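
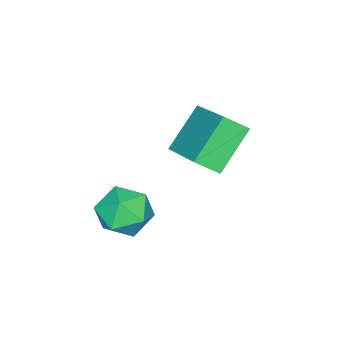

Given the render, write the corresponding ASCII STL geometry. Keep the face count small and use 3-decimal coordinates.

solid 
facet normal -0.453 0.675 -0.583
outer loop
vertex -0.719 0.394 0.57
vertex 0.481 0.188 -0.602
vertex -1.845 -1.128 -0.316
endloop
endfacet
facet normal -0.710 0.121 0.694
outer loop
vertex -1.441 -1.728 0.202
vertex -0.719 0.394 0.57
vertex -1.845 -1.128 -0.316
endloop
endfacet
facet normal -0.453 0.674 -0.583
outer loop
vertex -1.845 -1.128 -0.316
vertex 0.481 0.188 -0.602
vertex -0.644 -1.334 -1.488
endloop
endfacet
facet normal -0.538 -0.728 -0.424
outer loop
vertex -0.644 -1.334 -1.488
vertex -1.441 -1.728 0.202
vertex -1.845 -1.128 -0.316
endloop
endfacet
facet normal 0.539 0.728 0.424
outer loop
vertex -0.719 0.394 0.57
vertex 0.885 -0.412 -0.084
vertex 0.481 0.188 -0.602
endloop
endfacet
facet normal -0.710 0.121 0.693
outer loop
vertex -0.316 -0.206 1.088
vertex -0.719 0.394 0.57
vertex -1.441 -1.728 0.202
endloop
endfacet
facet normal 0.539 0.728 0.424
outer loop
vertex -0.316 -0.206 1.088
vertex 0.885 -0.412 -0.084
vertex -0.719 0.394 0.57
endloop
endfacet
facet normal 0.710 -0.121 -0.694
outer loop
vertex 0.481 0.188 -0.602
vertex 0.885 -0.412 -0.084
vertex -0.644 -1.334 -1.488
endloop
endfacet
facet normal -0.539 -0.728 -0.424
outer loop
vertex -0.241 -1.934 -0.97
vertex -1.441 -1.728 0.202
vertex -0.644 -1.334 -1.488
endloop
endfacet
facet normal 0.710 -0.122 -0.693
outer loop
vertex -0.644 -1.334 -1.488
vertex 0.885 -0.412 -0.084
vertex -0.241 -1.934 -0.97
endloop
endfacet
facet normal 0.453 -0.674 0.583
outer loop
vertex -0.241 -1.934 -0.97
vertex -0.316 -0.206 1.088
vertex -1.441 -1.728 0.202
endloop
endfacet
facet normal 0.453 -0.675 0.583
outer loop
vertex 0.885 -0.412 -0.084
vertex -0.316 -0.206 1.088
vertex -0.241 -1.934 -0.97
endloop
endfacet
facet normal -0.864 0.454 0.219
outer loop
vertex 0.782 -1.75 -3.079
vertex 0.445 -2.555 -2.741
vertex 0.899 -1.964 -2.175
endloop
endfacet
facet normal -0.319 0.912 0.257
outer loop
vertex 0.782 -1.75 -3.079
vertex 0.899 -1.964 -2.175
vertex 1.602 -1.581 -2.66
endloop
endfacet
facet normal 0.003 0.925 -0.379
outer loop
vertex 0.782 -1.75 -3.079
vertex 1.602 -1.581 -2.66
vertex 1.583 -1.936 -3.526
endloop
endfacet
facet normal -0.343 0.474 -0.811
outer loop
vertex 0.782 -1.75 -3.079
vertex 1.583 -1.936 -3.526
vertex 0.868 -2.538 -3.576
endloop
endfacet
facet normal -0.879 0.182 -0.441
outer loop
vertex 0.782 -1.75 -3.079
vertex 0.868 -2.538 -3.576
vertex 0.445 -2.555 -2.741
endloop
endfacet
facet normal 0.147 0.661 0.736
outer loop
vertex 1.602 -1.581 -2.66
vertex 0.899 -1.964 -2.175
vertex 1.772 -2.282 -2.064
endloop
endfacet
facet normal -0.734 -0.081 0.674
outer loop
vertex 0.899 -1.964 -2.175
vertex 0.445 -2.555 -2.741
vertex 1.057 -2.884 -2.114
endloop
endfacet
facet normal -0.758 -0.519 -0.395
outer loop
vertex 0.445 -2.555 -2.741
vertex 0.868 -2.538 -3.576
vertex 1.038 -3.239 -2.98
endloop
endfacet
facet normal 0.109 -0.047 -0.993
outer loop
vertex 0.868 -2.538 -3.576
vertex 1.583 -1.936 -3.526
vertex 1.741 -2.856 -3.465
endloop
endfacet
facet normal 0.669 0.683 -0.295
outer loop
vertex 1.583 -1.936 -3.526
vertex 1.602 -1.581 -2.66
vertex 2.195 -2.265 -2.899
endloop
endfacet
facet normal 0.343 -0.474 0.811
outer loop
vertex 1.858 -3.07 -2.561
vertex 1.772 -2.282 -2.064
vertex 1.057 -2.884 -2.114
endloop
endfacet
facet normal -0.003 -0.925 0.379
outer loop
vertex 1.858 -3.07 -2.561
vertex 1.057 -2.884 -2.114
vertex 1.038 -3.239 -2.98
endloop
endfacet
facet normal 0.319 -0.912 -0.257
outer loop
vertex 1.858 -3.07 -2.561
vertex 1.038 -3.239 -2.98
vertex 1.741 -2.856 -3.465
endloop
endfacet
facet normal 0.864 -0.454 -0.219
outer loop
vertex 1.858 -3.07 -2.561
vertex 1.741 -2.856 -3.465
vertex 2.195 -2.265 -2.899
endloop
endfacet
facet normal 0.879 -0.182 0.441
outer loop
vertex 1.858 -3.07 -2.561
vertex 2.195 -2.265 -2.899
vertex 1.772 -2.282 -2.064
endloop
endfacet
facet normal -0.109 0.047 0.993
outer loop
vertex 1.057 -2.884 -2.114
vertex 1.772 -2.282 -2.064
vertex 0.899 -1.964 -2.175
endloop
endfacet
facet normal -0.669 -0.683 0.295
outer loop
vertex 1.038 -3.239 -2.98
vertex 1.057 -2.884 -2.114
vertex 0.445 -2.555 -2.741
endloop
endfacet
facet normal -0.147 -0.661 -0.736
outer loop
vertex 1.741 -2.856 -3.465
vertex 1.038 -3.239 -2.98
vertex 0.868 -2.538 -3.576
endloop
endfacet
facet normal 0.734 0.081 -0.674
outer loop
vertex 2.195 -2.265 -2.899
vertex 1.741 -2.856 -3.465
vertex 1.583 -1.936 -3.526
endloop
endfacet
facet normal 0.758 0.519 0.395
outer loop
vertex 1.772 -2.282 -2.064
vertex 2.195 -2.265 -2.899
vertex 1.602 -1.581 -2.66
endloop
endfacet

endsolid


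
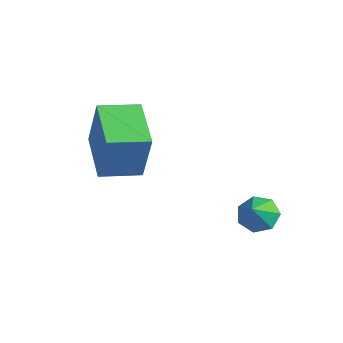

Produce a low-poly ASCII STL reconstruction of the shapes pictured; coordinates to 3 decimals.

solid 
facet normal -0.418 0.544 -0.727
outer loop
vertex 1.443 -0.479 0.117
vertex 1.161 -0.09 0.57
vertex 1.75 -0.024 0.281
endloop
endfacet
facet normal 0.844 -0.497 -0.202
outer loop
vertex 1.443 -0.479 0.117
vertex 1.75 -0.024 0.281
vertex 1.619 -0.69 1.37
endloop
endfacet
facet normal -0.418 0.546 -0.726
outer loop
vertex 1.75 -0.024 0.281
vertex 1.161 -0.09 0.57
vertex 1.614 0.38 0.663
endloop
endfacet
facet normal 0.970 0.137 0.200
outer loop
vertex 1.75 -0.024 0.281
vertex 1.614 0.38 0.663
vertex 1.619 -0.69 1.37
endloop
endfacet
facet normal -0.416 0.545 -0.728
outer loop
vertex 1.614 0.38 0.663
vertex 1.161 -0.09 0.57
vertex 1.136 0.431 0.974
endloop
endfacet
facet normal 0.515 0.474 0.714
outer loop
vertex 1.614 0.38 0.663
vertex 1.136 0.431 0.974
vertex 1.619 -0.69 1.37
endloop
endfacet
facet normal -0.417 0.544 -0.728
outer loop
vertex 1.136 0.431 0.974
vertex 1.161 -0.09 0.57
vertex 0.676 0.088 0.981
endloop
endfacet
facet normal -0.178 0.259 0.949
outer loop
vertex 1.136 0.431 0.974
vertex 0.676 0.088 0.981
vertex 1.619 -0.69 1.37
endloop
endfacet
facet normal -0.417 0.544 -0.728
outer loop
vertex 0.676 0.088 0.981
vertex 1.161 -0.09 0.57
vertex 0.582 -0.388 0.679
endloop
endfacet
facet normal -0.588 -0.347 0.731
outer loop
vertex 0.676 0.088 0.981
vertex 0.582 -0.388 0.679
vertex 1.619 -0.69 1.37
endloop
endfacet
facet normal -0.417 0.545 -0.727
outer loop
vertex 0.582 -0.388 0.679
vertex 1.161 -0.09 0.57
vertex 0.923 -0.641 0.294
endloop
endfacet
facet normal -0.406 -0.886 0.222
outer loop
vertex 0.582 -0.388 0.679
vertex 0.923 -0.641 0.294
vertex 1.619 -0.69 1.37
endloop
endfacet
facet normal -0.417 0.545 -0.727
outer loop
vertex 0.923 -0.641 0.294
vertex 1.161 -0.09 0.57
vertex 1.443 -0.479 0.117
endloop
endfacet
facet normal 0.231 -0.954 -0.193
outer loop
vertex 0.923 -0.641 0.294
vertex 1.443 -0.479 0.117
vertex 1.619 -0.69 1.37
endloop
endfacet
facet normal -0.889 0.391 0.238
outer loop
vertex -2.633 -3.14 4.359
vertex -2.139 -1.925 4.211
vertex -3.104 -3.16 2.632
endloop
endfacet
facet normal -0.374 -0.921 0.113
outer loop
vertex -1.521 -3.855 2.209
vertex -2.633 -3.14 4.359
vertex -3.104 -3.16 2.632
endloop
endfacet
facet normal -0.889 0.391 0.237
outer loop
vertex -3.104 -3.16 2.632
vertex -2.139 -1.925 4.211
vertex -2.609 -1.945 2.484
endloop
endfacet
facet normal -0.262 -0.011 -0.965
outer loop
vertex -2.609 -1.945 2.484
vertex -1.521 -3.855 2.209
vertex -3.104 -3.16 2.632
endloop
endfacet
facet normal 0.263 0.011 0.965
outer loop
vertex -2.633 -3.14 4.359
vertex -0.556 -2.62 3.788
vertex -2.139 -1.925 4.211
endloop
endfacet
facet normal -0.374 -0.920 0.113
outer loop
vertex -1.051 -3.835 3.936
vertex -2.633 -3.14 4.359
vertex -1.521 -3.855 2.209
endloop
endfacet
facet normal 0.263 0.011 0.965
outer loop
vertex -1.051 -3.835 3.936
vertex -0.556 -2.62 3.788
vertex -2.633 -3.14 4.359
endloop
endfacet
facet normal 0.374 0.921 -0.112
outer loop
vertex -2.139 -1.925 4.211
vertex -0.556 -2.62 3.788
vertex -2.609 -1.945 2.484
endloop
endfacet
facet normal -0.263 -0.011 -0.965
outer loop
vertex -1.027 -2.64 2.061
vertex -1.521 -3.855 2.209
vertex -2.609 -1.945 2.484
endloop
endfacet
facet normal 0.374 0.920 -0.113
outer loop
vertex -2.609 -1.945 2.484
vertex -0.556 -2.62 3.788
vertex -1.027 -2.64 2.061
endloop
endfacet
facet normal 0.889 -0.391 -0.238
outer loop
vertex -1.027 -2.64 2.061
vertex -1.051 -3.835 3.936
vertex -1.521 -3.855 2.209
endloop
endfacet
facet normal 0.889 -0.391 -0.238
outer loop
vertex -0.556 -2.62 3.788
vertex -1.051 -3.835 3.936
vertex -1.027 -2.64 2.061
endloop
endfacet

endsolid


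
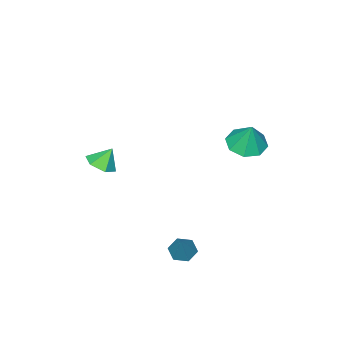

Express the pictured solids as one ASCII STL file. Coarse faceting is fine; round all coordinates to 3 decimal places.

solid 
facet normal -0.127 -0.314 -0.941
outer loop
vertex -2.534 2.394 -0.633
vertex -3.325 1.855 -0.346
vertex -3.188 2.788 -0.676
endloop
endfacet
facet normal 0.494 0.844 0.209
outer loop
vertex -2.534 2.394 -0.633
vertex -3.188 2.788 -0.676
vertex -3.135 2.325 1.066
endloop
endfacet
facet normal -0.127 -0.314 -0.941
outer loop
vertex -3.188 2.788 -0.676
vertex -3.325 1.855 -0.346
vertex -3.923 2.636 -0.526
endloop
endfacet
facet normal -0.145 0.955 0.258
outer loop
vertex -3.188 2.788 -0.676
vertex -3.923 2.636 -0.526
vertex -3.135 2.325 1.066
endloop
endfacet
facet normal -0.127 -0.314 -0.941
outer loop
vertex -3.923 2.636 -0.526
vertex -3.325 1.855 -0.346
vertex -4.308 2.026 -0.27
endloop
endfacet
facet normal -0.661 0.604 0.445
outer loop
vertex -3.923 2.636 -0.526
vertex -4.308 2.026 -0.27
vertex -3.135 2.325 1.066
endloop
endfacet
facet normal -0.127 -0.313 -0.941
outer loop
vertex -4.308 2.026 -0.27
vertex -3.325 1.855 -0.346
vertex -4.117 1.315 -0.059
endloop
endfacet
facet normal -0.751 -0.006 0.660
outer loop
vertex -4.308 2.026 -0.27
vertex -4.117 1.315 -0.059
vertex -3.135 2.325 1.066
endloop
endfacet
facet normal -0.127 -0.314 -0.941
outer loop
vertex -4.117 1.315 -0.059
vertex -3.325 1.855 -0.346
vertex -3.463 0.921 -0.016
endloop
endfacet
facet normal -0.361 -0.515 0.777
outer loop
vertex -4.117 1.315 -0.059
vertex -3.463 0.921 -0.016
vertex -3.135 2.325 1.066
endloop
endfacet
facet normal -0.127 -0.314 -0.941
outer loop
vertex -3.463 0.921 -0.016
vertex -3.325 1.855 -0.346
vertex -2.728 1.073 -0.166
endloop
endfacet
facet normal 0.278 -0.626 0.728
outer loop
vertex -3.463 0.921 -0.016
vertex -2.728 1.073 -0.166
vertex -3.135 2.325 1.066
endloop
endfacet
facet normal -0.127 -0.313 -0.941
outer loop
vertex -2.728 1.073 -0.166
vertex -3.325 1.855 -0.346
vertex -2.343 1.683 -0.421
endloop
endfacet
facet normal 0.794 -0.275 0.542
outer loop
vertex -2.728 1.073 -0.166
vertex -2.343 1.683 -0.421
vertex -3.135 2.325 1.066
endloop
endfacet
facet normal -0.127 -0.315 -0.941
outer loop
vertex -2.343 1.683 -0.421
vertex -3.325 1.855 -0.346
vertex -2.534 2.394 -0.633
endloop
endfacet
facet normal 0.884 0.335 0.326
outer loop
vertex -2.343 1.683 -0.421
vertex -2.534 2.394 -0.633
vertex -3.135 2.325 1.066
endloop
endfacet
facet normal 0.471 -0.235 -0.850
outer loop
vertex 1.849 -3.084 -1.658
vertex 1.127 -3.138 -2.043
vertex 1.526 -2.422 -2.02
endloop
endfacet
facet normal 0.404 0.583 0.705
outer loop
vertex 1.849 -3.084 -1.658
vertex 1.526 -2.422 -2.02
vertex 0.613 -2.882 -1.117
endloop
endfacet
facet normal 0.471 -0.235 -0.850
outer loop
vertex 1.526 -2.422 -2.02
vertex 1.127 -3.138 -2.043
vertex 0.804 -2.477 -2.405
endloop
endfacet
facet normal -0.213 0.941 0.264
outer loop
vertex 1.526 -2.422 -2.02
vertex 0.804 -2.477 -2.405
vertex 0.613 -2.882 -1.117
endloop
endfacet
facet normal 0.471 -0.235 -0.850
outer loop
vertex 0.804 -2.477 -2.405
vertex 1.127 -3.138 -2.043
vertex 0.405 -3.192 -2.428
endloop
endfacet
facet normal -0.873 0.487 0.023
outer loop
vertex 0.804 -2.477 -2.405
vertex 0.405 -3.192 -2.428
vertex 0.613 -2.882 -1.117
endloop
endfacet
facet normal 0.471 -0.235 -0.850
outer loop
vertex 0.405 -3.192 -2.428
vertex 1.127 -3.138 -2.043
vertex 0.727 -3.854 -2.067
endloop
endfacet
facet normal -0.919 -0.325 0.223
outer loop
vertex 0.405 -3.192 -2.428
vertex 0.727 -3.854 -2.067
vertex 0.613 -2.882 -1.117
endloop
endfacet
facet normal 0.471 -0.235 -0.850
outer loop
vertex 0.727 -3.854 -2.067
vertex 1.127 -3.138 -2.043
vertex 1.449 -3.8 -1.682
endloop
endfacet
facet normal -0.303 -0.684 0.664
outer loop
vertex 0.727 -3.854 -2.067
vertex 1.449 -3.8 -1.682
vertex 0.613 -2.882 -1.117
endloop
endfacet
facet normal 0.471 -0.235 -0.850
outer loop
vertex 1.449 -3.8 -1.682
vertex 1.127 -3.138 -2.043
vertex 1.849 -3.084 -1.658
endloop
endfacet
facet normal 0.358 -0.231 0.905
outer loop
vertex 1.449 -3.8 -1.682
vertex 1.849 -3.084 -1.658
vertex 0.613 -2.882 -1.117
endloop
endfacet
facet normal -0.435 -0.354 -0.828
outer loop
vertex 2.594 2.593 -3.885
vertex 2.204 3.138 -3.913
vertex 2.798 3.135 -4.224
endloop
endfacet
facet normal 0.940 -0.342 0.019
outer loop
vertex 2.594 2.593 -3.885
vertex 2.798 3.135 -4.224
vertex 2.996 3.782 -2.407
endloop
endfacet
facet normal -0.435 -0.355 -0.828
outer loop
vertex 2.798 3.135 -4.224
vertex 2.204 3.138 -3.913
vertex 2.408 3.679 -4.252
endloop
endfacet
facet normal 0.787 0.549 -0.281
outer loop
vertex 2.798 3.135 -4.224
vertex 2.408 3.679 -4.252
vertex 2.996 3.782 -2.407
endloop
endfacet
facet normal -0.435 -0.355 -0.828
outer loop
vertex 2.408 3.679 -4.252
vertex 2.204 3.138 -3.913
vertex 1.815 3.682 -3.942
endloop
endfacet
facet normal -0.021 0.999 -0.049
outer loop
vertex 2.408 3.679 -4.252
vertex 1.815 3.682 -3.942
vertex 2.996 3.782 -2.407
endloop
endfacet
facet normal -0.435 -0.355 -0.828
outer loop
vertex 1.815 3.682 -3.942
vertex 2.204 3.138 -3.913
vertex 1.611 3.141 -3.603
endloop
endfacet
facet normal -0.675 0.557 0.483
outer loop
vertex 1.815 3.682 -3.942
vertex 1.611 3.141 -3.603
vertex 2.996 3.782 -2.407
endloop
endfacet
facet normal -0.435 -0.354 -0.828
outer loop
vertex 1.611 3.141 -3.603
vertex 2.204 3.138 -3.913
vertex 2.001 2.597 -3.575
endloop
endfacet
facet normal -0.523 -0.334 0.784
outer loop
vertex 1.611 3.141 -3.603
vertex 2.001 2.597 -3.575
vertex 2.996 3.782 -2.407
endloop
endfacet
facet normal -0.435 -0.354 -0.828
outer loop
vertex 2.001 2.597 -3.575
vertex 2.204 3.138 -3.913
vertex 2.594 2.593 -3.885
endloop
endfacet
facet normal 0.284 -0.783 0.553
outer loop
vertex 2.001 2.597 -3.575
vertex 2.594 2.593 -3.885
vertex 2.996 3.782 -2.407
endloop
endfacet

endsolid


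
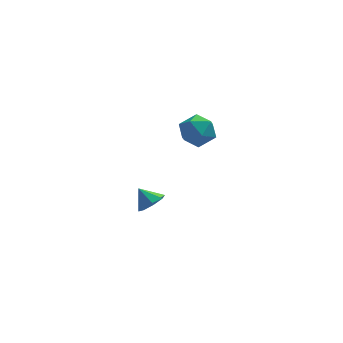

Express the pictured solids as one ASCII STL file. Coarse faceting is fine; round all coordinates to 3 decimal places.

solid 
facet normal -0.973 -0.028 -0.227
outer loop
vertex 2.417 -1.375 1.938
vertex 2.283 -2.03 2.593
vertex 2.205 -1.124 2.815
endloop
endfacet
facet normal -0.702 0.622 -0.348
outer loop
vertex 2.417 -1.375 1.938
vertex 2.205 -1.124 2.815
vertex 2.858 -0.653 2.339
endloop
endfacet
facet normal -0.166 0.555 -0.815
outer loop
vertex 2.417 -1.375 1.938
vertex 2.858 -0.653 2.339
vertex 3.34 -1.267 1.823
endloop
endfacet
facet normal -0.107 -0.137 -0.985
outer loop
vertex 2.417 -1.375 1.938
vertex 3.34 -1.267 1.823
vertex 2.984 -2.118 1.98
endloop
endfacet
facet normal -0.606 -0.497 -0.621
outer loop
vertex 2.417 -1.375 1.938
vertex 2.984 -2.118 1.98
vertex 2.283 -2.03 2.593
endloop
endfacet
facet normal -0.429 0.863 0.266
outer loop
vertex 2.858 -0.653 2.339
vertex 2.205 -1.124 2.815
vertex 2.996 -0.862 3.24
endloop
endfacet
facet normal -0.868 -0.187 0.459
outer loop
vertex 2.205 -1.124 2.815
vertex 2.283 -2.03 2.593
vertex 2.64 -1.713 3.397
endloop
endfacet
facet normal -0.274 -0.945 -0.177
outer loop
vertex 2.283 -2.03 2.593
vertex 2.984 -2.118 1.98
vertex 3.122 -2.327 2.881
endloop
endfacet
facet normal 0.531 -0.363 -0.765
outer loop
vertex 2.984 -2.118 1.98
vertex 3.34 -1.267 1.823
vertex 3.775 -1.856 2.405
endloop
endfacet
facet normal 0.436 0.755 -0.491
outer loop
vertex 3.34 -1.267 1.823
vertex 2.858 -0.653 2.339
vertex 3.697 -0.95 2.627
endloop
endfacet
facet normal 0.107 0.137 0.985
outer loop
vertex 3.563 -1.605 3.282
vertex 2.996 -0.862 3.24
vertex 2.64 -1.713 3.397
endloop
endfacet
facet normal 0.166 -0.555 0.815
outer loop
vertex 3.563 -1.605 3.282
vertex 2.64 -1.713 3.397
vertex 3.122 -2.327 2.881
endloop
endfacet
facet normal 0.702 -0.622 0.348
outer loop
vertex 3.563 -1.605 3.282
vertex 3.122 -2.327 2.881
vertex 3.775 -1.856 2.405
endloop
endfacet
facet normal 0.973 0.028 0.227
outer loop
vertex 3.563 -1.605 3.282
vertex 3.775 -1.856 2.405
vertex 3.697 -0.95 2.627
endloop
endfacet
facet normal 0.606 0.497 0.621
outer loop
vertex 3.563 -1.605 3.282
vertex 3.697 -0.95 2.627
vertex 2.996 -0.862 3.24
endloop
endfacet
facet normal -0.531 0.363 0.765
outer loop
vertex 2.64 -1.713 3.397
vertex 2.996 -0.862 3.24
vertex 2.205 -1.124 2.815
endloop
endfacet
facet normal -0.436 -0.755 0.491
outer loop
vertex 3.122 -2.327 2.881
vertex 2.64 -1.713 3.397
vertex 2.283 -2.03 2.593
endloop
endfacet
facet normal 0.429 -0.863 -0.266
outer loop
vertex 3.775 -1.856 2.405
vertex 3.122 -2.327 2.881
vertex 2.984 -2.118 1.98
endloop
endfacet
facet normal 0.868 0.187 -0.459
outer loop
vertex 3.697 -0.95 2.627
vertex 3.775 -1.856 2.405
vertex 3.34 -1.267 1.823
endloop
endfacet
facet normal 0.274 0.945 0.177
outer loop
vertex 2.996 -0.862 3.24
vertex 3.697 -0.95 2.627
vertex 2.858 -0.653 2.339
endloop
endfacet
facet normal 0.559 -0.411 -0.720
outer loop
vertex 1.456 0.822 -3.603
vertex 1.058 0.189 -3.551
vertex 1.002 0.819 -3.954
endloop
endfacet
facet normal -0.107 0.986 0.130
outer loop
vertex 1.456 0.822 -3.603
vertex 1.002 0.819 -3.954
vertex 0.482 0.611 -2.809
endloop
endfacet
facet normal 0.558 -0.412 -0.721
outer loop
vertex 1.002 0.819 -3.954
vertex 1.058 0.189 -3.551
vertex 0.58 0.447 -4.068
endloop
endfacet
facet normal -0.631 0.761 -0.148
outer loop
vertex 1.002 0.819 -3.954
vertex 0.58 0.447 -4.068
vertex 0.482 0.611 -2.809
endloop
endfacet
facet normal 0.558 -0.411 -0.721
outer loop
vertex 0.58 0.447 -4.068
vertex 1.058 0.189 -3.551
vertex 0.438 -0.076 -3.88
endloop
endfacet
facet normal -0.969 0.225 -0.105
outer loop
vertex 0.58 0.447 -4.068
vertex 0.438 -0.076 -3.88
vertex 0.482 0.611 -2.809
endloop
endfacet
facet normal 0.558 -0.409 -0.722
outer loop
vertex 0.438 -0.076 -3.88
vertex 1.058 0.189 -3.551
vertex 0.659 -0.445 -3.5
endloop
endfacet
facet normal -0.921 -0.309 0.236
outer loop
vertex 0.438 -0.076 -3.88
vertex 0.659 -0.445 -3.5
vertex 0.482 0.611 -2.809
endloop
endfacet
facet normal 0.559 -0.410 -0.721
outer loop
vertex 0.659 -0.445 -3.5
vertex 1.058 0.189 -3.551
vertex 1.114 -0.442 -3.149
endloop
endfacet
facet normal -0.517 -0.528 0.674
outer loop
vertex 0.659 -0.445 -3.5
vertex 1.114 -0.442 -3.149
vertex 0.482 0.611 -2.809
endloop
endfacet
facet normal 0.559 -0.410 -0.721
outer loop
vertex 1.114 -0.442 -3.149
vertex 1.058 0.189 -3.551
vertex 1.535 -0.07 -3.034
endloop
endfacet
facet normal 0.008 -0.303 0.953
outer loop
vertex 1.114 -0.442 -3.149
vertex 1.535 -0.07 -3.034
vertex 0.482 0.611 -2.809
endloop
endfacet
facet normal 0.559 -0.410 -0.721
outer loop
vertex 1.535 -0.07 -3.034
vertex 1.058 0.189 -3.551
vertex 1.677 0.454 -3.222
endloop
endfacet
facet normal 0.345 0.233 0.909
outer loop
vertex 1.535 -0.07 -3.034
vertex 1.677 0.454 -3.222
vertex 0.482 0.611 -2.809
endloop
endfacet
facet normal 0.559 -0.411 -0.721
outer loop
vertex 1.677 0.454 -3.222
vertex 1.058 0.189 -3.551
vertex 1.456 0.822 -3.603
endloop
endfacet
facet normal 0.297 0.767 0.569
outer loop
vertex 1.677 0.454 -3.222
vertex 1.456 0.822 -3.603
vertex 0.482 0.611 -2.809
endloop
endfacet

endsolid


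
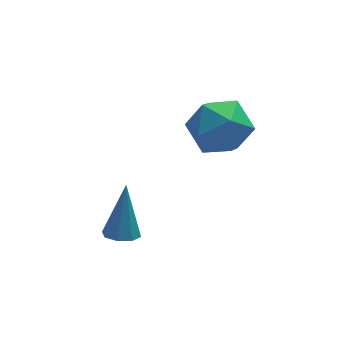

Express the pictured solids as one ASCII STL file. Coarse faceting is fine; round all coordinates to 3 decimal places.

solid 
facet normal -0.592 0.700 0.400
outer loop
vertex 1.312 0.139 4.035
vertex 0.356 -0.5 3.738
vertex 0.876 -0.664 4.794
endloop
endfacet
facet normal 0.036 0.676 0.736
outer loop
vertex 1.312 0.139 4.035
vertex 0.876 -0.664 4.794
vertex 2.05 -0.565 4.645
endloop
endfacet
facet normal 0.549 0.796 0.255
outer loop
vertex 1.312 0.139 4.035
vertex 2.05 -0.565 4.645
vertex 2.257 -0.34 3.496
endloop
endfacet
facet normal 0.237 0.894 -0.379
outer loop
vertex 1.312 0.139 4.035
vertex 2.257 -0.34 3.496
vertex 1.21 -0.3 2.936
endloop
endfacet
facet normal -0.468 0.835 -0.290
outer loop
vertex 1.312 0.139 4.035
vertex 1.21 -0.3 2.936
vertex 0.356 -0.5 3.738
endloop
endfacet
facet normal 0.125 0.015 0.992
outer loop
vertex 2.05 -0.565 4.645
vertex 0.876 -0.664 4.794
vertex 1.55 -1.64 4.724
endloop
endfacet
facet normal -0.892 0.054 0.448
outer loop
vertex 0.876 -0.664 4.794
vertex 0.356 -0.5 3.738
vertex 0.503 -1.6 4.164
endloop
endfacet
facet normal -0.692 0.273 -0.669
outer loop
vertex 0.356 -0.5 3.738
vertex 1.21 -0.3 2.936
vertex 0.71 -1.375 3.015
endloop
endfacet
facet normal 0.449 0.369 -0.814
outer loop
vertex 1.21 -0.3 2.936
vertex 2.257 -0.34 3.496
vertex 1.884 -1.276 2.866
endloop
endfacet
facet normal 0.954 0.210 0.213
outer loop
vertex 2.257 -0.34 3.496
vertex 2.05 -0.565 4.645
vertex 2.404 -1.44 3.922
endloop
endfacet
facet normal -0.237 -0.894 0.379
outer loop
vertex 1.448 -2.079 3.625
vertex 1.55 -1.64 4.724
vertex 0.503 -1.6 4.164
endloop
endfacet
facet normal -0.549 -0.796 -0.255
outer loop
vertex 1.448 -2.079 3.625
vertex 0.503 -1.6 4.164
vertex 0.71 -1.375 3.015
endloop
endfacet
facet normal -0.036 -0.676 -0.736
outer loop
vertex 1.448 -2.079 3.625
vertex 0.71 -1.375 3.015
vertex 1.884 -1.276 2.866
endloop
endfacet
facet normal 0.592 -0.700 -0.400
outer loop
vertex 1.448 -2.079 3.625
vertex 1.884 -1.276 2.866
vertex 2.404 -1.44 3.922
endloop
endfacet
facet normal 0.468 -0.835 0.290
outer loop
vertex 1.448 -2.079 3.625
vertex 2.404 -1.44 3.922
vertex 1.55 -1.64 4.724
endloop
endfacet
facet normal -0.449 -0.369 0.814
outer loop
vertex 0.503 -1.6 4.164
vertex 1.55 -1.64 4.724
vertex 0.876 -0.664 4.794
endloop
endfacet
facet normal -0.954 -0.210 -0.213
outer loop
vertex 0.71 -1.375 3.015
vertex 0.503 -1.6 4.164
vertex 0.356 -0.5 3.738
endloop
endfacet
facet normal -0.125 -0.015 -0.992
outer loop
vertex 1.884 -1.276 2.866
vertex 0.71 -1.375 3.015
vertex 1.21 -0.3 2.936
endloop
endfacet
facet normal 0.892 -0.054 -0.448
outer loop
vertex 2.404 -1.44 3.922
vertex 1.884 -1.276 2.866
vertex 2.257 -0.34 3.496
endloop
endfacet
facet normal 0.692 -0.273 0.669
outer loop
vertex 1.55 -1.64 4.724
vertex 2.404 -1.44 3.922
vertex 2.05 -0.565 4.645
endloop
endfacet
facet normal -0.176 -0.386 -0.906
outer loop
vertex -1.734 -2.814 0.909
vertex -2.301 -2.985 1.092
vertex -2.059 -2.478 0.829
endloop
endfacet
facet normal 0.728 0.676 -0.117
outer loop
vertex -1.734 -2.814 0.909
vertex -2.059 -2.478 0.829
vertex -1.959 -2.235 2.848
endloop
endfacet
facet normal -0.176 -0.386 -0.906
outer loop
vertex -2.059 -2.478 0.829
vertex -2.301 -2.985 1.092
vertex -2.526 -2.439 0.903
endloop
endfacet
facet normal 0.063 0.990 -0.122
outer loop
vertex -2.059 -2.478 0.829
vertex -2.526 -2.439 0.903
vertex -1.959 -2.235 2.848
endloop
endfacet
facet normal -0.177 -0.386 -0.905
outer loop
vertex -2.526 -2.439 0.903
vertex -2.301 -2.985 1.092
vertex -2.861 -2.719 1.088
endloop
endfacet
facet normal -0.607 0.789 0.094
outer loop
vertex -2.526 -2.439 0.903
vertex -2.861 -2.719 1.088
vertex -1.959 -2.235 2.848
endloop
endfacet
facet normal -0.177 -0.386 -0.906
outer loop
vertex -2.861 -2.719 1.088
vertex -2.301 -2.985 1.092
vertex -2.868 -3.155 1.275
endloop
endfacet
facet normal -0.894 0.189 0.406
outer loop
vertex -2.861 -2.719 1.088
vertex -2.868 -3.155 1.275
vertex -1.959 -2.235 2.848
endloop
endfacet
facet normal -0.176 -0.386 -0.905
outer loop
vertex -2.868 -3.155 1.275
vertex -2.301 -2.985 1.092
vertex -2.543 -3.491 1.355
endloop
endfacet
facet normal -0.628 -0.457 0.630
outer loop
vertex -2.868 -3.155 1.275
vertex -2.543 -3.491 1.355
vertex -1.959 -2.235 2.848
endloop
endfacet
facet normal -0.177 -0.386 -0.905
outer loop
vertex -2.543 -3.491 1.355
vertex -2.301 -2.985 1.092
vertex -2.076 -3.531 1.281
endloop
endfacet
facet normal 0.035 -0.771 0.635
outer loop
vertex -2.543 -3.491 1.355
vertex -2.076 -3.531 1.281
vertex -1.959 -2.235 2.848
endloop
endfacet
facet normal -0.176 -0.386 -0.905
outer loop
vertex -2.076 -3.531 1.281
vertex -2.301 -2.985 1.092
vertex -1.741 -3.25 1.096
endloop
endfacet
facet normal 0.708 -0.569 0.418
outer loop
vertex -2.076 -3.531 1.281
vertex -1.741 -3.25 1.096
vertex -1.959 -2.235 2.848
endloop
endfacet
facet normal -0.176 -0.386 -0.906
outer loop
vertex -1.741 -3.25 1.096
vertex -2.301 -2.985 1.092
vertex -1.734 -2.814 0.909
endloop
endfacet
facet normal 0.994 0.030 0.106
outer loop
vertex -1.741 -3.25 1.096
vertex -1.734 -2.814 0.909
vertex -1.959 -2.235 2.848
endloop
endfacet

endsolid


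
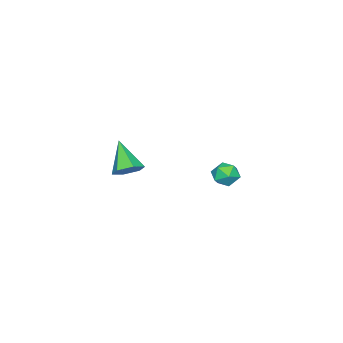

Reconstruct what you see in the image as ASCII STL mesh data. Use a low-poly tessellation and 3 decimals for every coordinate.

solid 
facet normal 0.415 0.554 -0.722
outer loop
vertex 4.919 -2.97 1.761
vertex 4.221 -2.833 1.465
vertex 4.513 -2.359 1.997
endloop
endfacet
facet normal 0.550 0.043 0.834
outer loop
vertex 4.919 -2.97 1.761
vertex 4.513 -2.359 1.997
vertex 3.479 -3.827 2.755
endloop
endfacet
facet normal 0.414 0.555 -0.722
outer loop
vertex 4.513 -2.359 1.997
vertex 4.221 -2.833 1.465
vertex 3.815 -2.223 1.701
endloop
endfacet
facet normal -0.225 0.568 0.792
outer loop
vertex 4.513 -2.359 1.997
vertex 3.815 -2.223 1.701
vertex 3.479 -3.827 2.755
endloop
endfacet
facet normal 0.415 0.555 -0.721
outer loop
vertex 3.815 -2.223 1.701
vertex 4.221 -2.833 1.465
vertex 3.524 -2.697 1.168
endloop
endfacet
facet normal -0.921 0.330 0.209
outer loop
vertex 3.815 -2.223 1.701
vertex 3.524 -2.697 1.168
vertex 3.479 -3.827 2.755
endloop
endfacet
facet normal 0.415 0.555 -0.721
outer loop
vertex 3.524 -2.697 1.168
vertex 4.221 -2.833 1.465
vertex 3.93 -3.307 0.932
endloop
endfacet
facet normal -0.840 -0.431 -0.331
outer loop
vertex 3.524 -2.697 1.168
vertex 3.93 -3.307 0.932
vertex 3.479 -3.827 2.755
endloop
endfacet
facet normal 0.416 0.555 -0.721
outer loop
vertex 3.93 -3.307 0.932
vertex 4.221 -2.833 1.465
vertex 4.627 -3.444 1.229
endloop
endfacet
facet normal -0.065 -0.955 -0.289
outer loop
vertex 3.93 -3.307 0.932
vertex 4.627 -3.444 1.229
vertex 3.479 -3.827 2.755
endloop
endfacet
facet normal 0.415 0.554 -0.722
outer loop
vertex 4.627 -3.444 1.229
vertex 4.221 -2.833 1.465
vertex 4.919 -2.97 1.761
endloop
endfacet
facet normal 0.630 -0.718 0.294
outer loop
vertex 4.627 -3.444 1.229
vertex 4.919 -2.97 1.761
vertex 3.479 -3.827 2.755
endloop
endfacet
facet normal -0.045 -0.132 0.990
outer loop
vertex -2.194 -1.145 -0.785
vertex -2.409 -1.885 -0.893
vertex -1.655 -1.704 -0.835
endloop
endfacet
facet normal 0.447 0.357 0.820
outer loop
vertex -2.194 -1.145 -0.785
vertex -1.655 -1.704 -0.835
vertex -1.543 -1.022 -1.193
endloop
endfacet
facet normal 0.122 0.880 0.460
outer loop
vertex -2.194 -1.145 -0.785
vertex -1.543 -1.022 -1.193
vertex -2.228 -0.781 -1.472
endloop
endfacet
facet normal -0.571 0.714 0.406
outer loop
vertex -2.194 -1.145 -0.785
vertex -2.228 -0.781 -1.472
vertex -2.764 -1.315 -1.287
endloop
endfacet
facet normal -0.673 0.088 0.734
outer loop
vertex -2.194 -1.145 -0.785
vertex -2.764 -1.315 -1.287
vertex -2.409 -1.885 -0.893
endloop
endfacet
facet normal 0.921 0.051 0.385
outer loop
vertex -1.543 -1.022 -1.193
vertex -1.655 -1.704 -0.835
vertex -1.356 -1.685 -1.553
endloop
endfacet
facet normal 0.127 -0.741 0.659
outer loop
vertex -1.655 -1.704 -0.835
vertex -2.409 -1.885 -0.893
vertex -1.892 -2.219 -1.368
endloop
endfacet
facet normal -0.890 -0.384 0.246
outer loop
vertex -2.409 -1.885 -0.893
vertex -2.764 -1.315 -1.287
vertex -2.577 -1.978 -1.647
endloop
endfacet
facet normal -0.724 0.628 -0.285
outer loop
vertex -2.764 -1.315 -1.287
vertex -2.228 -0.781 -1.472
vertex -2.465 -1.296 -2.005
endloop
endfacet
facet normal 0.396 0.896 -0.199
outer loop
vertex -2.228 -0.781 -1.472
vertex -1.543 -1.022 -1.193
vertex -1.711 -1.115 -1.947
endloop
endfacet
facet normal 0.571 -0.714 -0.406
outer loop
vertex -1.926 -1.855 -2.055
vertex -1.356 -1.685 -1.553
vertex -1.892 -2.219 -1.368
endloop
endfacet
facet normal -0.122 -0.880 -0.460
outer loop
vertex -1.926 -1.855 -2.055
vertex -1.892 -2.219 -1.368
vertex -2.577 -1.978 -1.647
endloop
endfacet
facet normal -0.447 -0.357 -0.820
outer loop
vertex -1.926 -1.855 -2.055
vertex -2.577 -1.978 -1.647
vertex -2.465 -1.296 -2.005
endloop
endfacet
facet normal 0.045 0.132 -0.990
outer loop
vertex -1.926 -1.855 -2.055
vertex -2.465 -1.296 -2.005
vertex -1.711 -1.115 -1.947
endloop
endfacet
facet normal 0.673 -0.088 -0.734
outer loop
vertex -1.926 -1.855 -2.055
vertex -1.711 -1.115 -1.947
vertex -1.356 -1.685 -1.553
endloop
endfacet
facet normal 0.724 -0.628 0.285
outer loop
vertex -1.892 -2.219 -1.368
vertex -1.356 -1.685 -1.553
vertex -1.655 -1.704 -0.835
endloop
endfacet
facet normal -0.396 -0.896 0.199
outer loop
vertex -2.577 -1.978 -1.647
vertex -1.892 -2.219 -1.368
vertex -2.409 -1.885 -0.893
endloop
endfacet
facet normal -0.921 -0.051 -0.385
outer loop
vertex -2.465 -1.296 -2.005
vertex -2.577 -1.978 -1.647
vertex -2.764 -1.315 -1.287
endloop
endfacet
facet normal -0.127 0.741 -0.659
outer loop
vertex -1.711 -1.115 -1.947
vertex -2.465 -1.296 -2.005
vertex -2.228 -0.781 -1.472
endloop
endfacet
facet normal 0.890 0.384 -0.246
outer loop
vertex -1.356 -1.685 -1.553
vertex -1.711 -1.115 -1.947
vertex -1.543 -1.022 -1.193
endloop
endfacet

endsolid


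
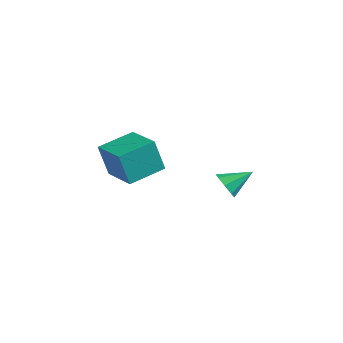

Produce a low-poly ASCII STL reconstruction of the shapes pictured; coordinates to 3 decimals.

solid 
facet normal -0.983 0.146 -0.115
outer loop
vertex -0.342 -4.075 3.842
vertex -0.143 -2.425 4.244
vertex -0.107 -3.723 2.278
endloop
endfacet
facet normal -0.116 -0.965 -0.235
outer loop
vertex 1.583 -3.975 2.476
vertex -0.342 -4.075 3.842
vertex -0.107 -3.723 2.278
endloop
endfacet
facet normal -0.983 0.147 -0.115
outer loop
vertex -0.107 -3.723 2.278
vertex -0.143 -2.425 4.244
vertex 0.092 -2.073 2.681
endloop
endfacet
facet normal 0.146 0.218 -0.965
outer loop
vertex 0.092 -2.073 2.681
vertex 1.583 -3.975 2.476
vertex -0.107 -3.723 2.278
endloop
endfacet
facet normal -0.146 -0.218 0.965
outer loop
vertex -0.342 -4.075 3.842
vertex 1.547 -2.677 4.442
vertex -0.143 -2.425 4.244
endloop
endfacet
facet normal -0.117 -0.965 -0.235
outer loop
vertex 1.348 -4.327 4.039
vertex -0.342 -4.075 3.842
vertex 1.583 -3.975 2.476
endloop
endfacet
facet normal -0.145 -0.218 0.965
outer loop
vertex 1.348 -4.327 4.039
vertex 1.547 -2.677 4.442
vertex -0.342 -4.075 3.842
endloop
endfacet
facet normal 0.116 0.965 0.235
outer loop
vertex -0.143 -2.425 4.244
vertex 1.547 -2.677 4.442
vertex 0.092 -2.073 2.681
endloop
endfacet
facet normal 0.145 0.218 -0.965
outer loop
vertex 1.782 -2.325 2.878
vertex 1.583 -3.975 2.476
vertex 0.092 -2.073 2.681
endloop
endfacet
facet normal 0.117 0.965 0.235
outer loop
vertex 0.092 -2.073 2.681
vertex 1.547 -2.677 4.442
vertex 1.782 -2.325 2.878
endloop
endfacet
facet normal 0.983 -0.146 0.115
outer loop
vertex 1.782 -2.325 2.878
vertex 1.348 -4.327 4.039
vertex 1.583 -3.975 2.476
endloop
endfacet
facet normal 0.983 -0.147 0.115
outer loop
vertex 1.547 -2.677 4.442
vertex 1.348 -4.327 4.039
vertex 1.782 -2.325 2.878
endloop
endfacet
facet normal -0.362 -0.798 -0.483
outer loop
vertex 1.642 1.554 -0.272
vertex 1.148 1.466 0.244
vertex 1.176 1.829 -0.377
endloop
endfacet
facet normal 0.511 0.650 -0.563
outer loop
vertex 1.642 1.554 -0.272
vertex 1.176 1.829 -0.377
vertex 1.652 2.574 0.916
endloop
endfacet
facet normal -0.364 -0.797 -0.482
outer loop
vertex 1.176 1.829 -0.377
vertex 1.148 1.466 0.244
vertex 0.694 1.892 -0.117
endloop
endfacet
facet normal -0.132 0.879 -0.458
outer loop
vertex 1.176 1.829 -0.377
vertex 0.694 1.892 -0.117
vertex 1.652 2.574 0.916
endloop
endfacet
facet normal -0.363 -0.797 -0.483
outer loop
vertex 0.694 1.892 -0.117
vertex 1.148 1.466 0.244
vertex 0.478 1.705 0.354
endloop
endfacet
facet normal -0.606 0.795 0.038
outer loop
vertex 0.694 1.892 -0.117
vertex 0.478 1.705 0.354
vertex 1.652 2.574 0.916
endloop
endfacet
facet normal -0.363 -0.797 -0.483
outer loop
vertex 0.478 1.705 0.354
vertex 1.148 1.466 0.244
vertex 0.654 1.378 0.761
endloop
endfacet
facet normal -0.633 0.446 0.632
outer loop
vertex 0.478 1.705 0.354
vertex 0.654 1.378 0.761
vertex 1.652 2.574 0.916
endloop
endfacet
facet normal -0.363 -0.797 -0.482
outer loop
vertex 0.654 1.378 0.761
vertex 1.148 1.466 0.244
vertex 1.12 1.103 0.865
endloop
endfacet
facet normal -0.197 0.037 0.980
outer loop
vertex 0.654 1.378 0.761
vertex 1.12 1.103 0.865
vertex 1.652 2.574 0.916
endloop
endfacet
facet normal -0.363 -0.797 -0.482
outer loop
vertex 1.12 1.103 0.865
vertex 1.148 1.466 0.244
vertex 1.602 1.04 0.606
endloop
endfacet
facet normal 0.445 -0.191 0.875
outer loop
vertex 1.12 1.103 0.865
vertex 1.602 1.04 0.606
vertex 1.652 2.574 0.916
endloop
endfacet
facet normal -0.363 -0.797 -0.483
outer loop
vertex 1.602 1.04 0.606
vertex 1.148 1.466 0.244
vertex 1.818 1.227 0.135
endloop
endfacet
facet normal 0.919 -0.107 0.379
outer loop
vertex 1.602 1.04 0.606
vertex 1.818 1.227 0.135
vertex 1.652 2.574 0.916
endloop
endfacet
facet normal -0.363 -0.797 -0.483
outer loop
vertex 1.818 1.227 0.135
vertex 1.148 1.466 0.244
vertex 1.642 1.554 -0.272
endloop
endfacet
facet normal 0.946 0.241 -0.215
outer loop
vertex 1.818 1.227 0.135
vertex 1.642 1.554 -0.272
vertex 1.652 2.574 0.916
endloop
endfacet

endsolid


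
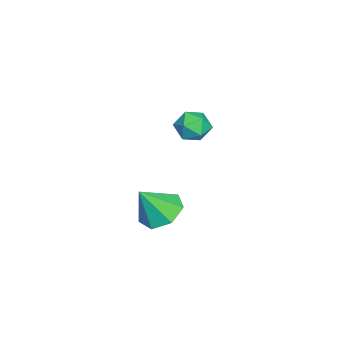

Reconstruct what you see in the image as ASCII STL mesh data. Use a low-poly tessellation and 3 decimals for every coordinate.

solid 
facet normal -0.710 -0.266 0.652
outer loop
vertex -1.852 2.59 -0.553
vertex -1.887 1.992 -0.835
vertex -1.467 2.098 -0.334
endloop
endfacet
facet normal -0.265 0.211 0.941
outer loop
vertex -1.852 2.59 -0.553
vertex -1.467 2.098 -0.334
vertex -1.219 2.708 -0.401
endloop
endfacet
facet normal -0.277 0.797 0.536
outer loop
vertex -1.852 2.59 -0.553
vertex -1.219 2.708 -0.401
vertex -1.485 2.98 -0.943
endloop
endfacet
facet normal -0.730 0.683 -0.004
outer loop
vertex -1.852 2.59 -0.553
vertex -1.485 2.98 -0.943
vertex -1.898 2.537 -1.212
endloop
endfacet
facet normal -0.997 0.027 0.067
outer loop
vertex -1.852 2.59 -0.553
vertex -1.898 2.537 -1.212
vertex -1.887 1.992 -0.835
endloop
endfacet
facet normal 0.393 -0.059 0.917
outer loop
vertex -1.219 2.708 -0.401
vertex -1.467 2.098 -0.334
vertex -0.862 2.183 -0.588
endloop
endfacet
facet normal -0.326 -0.832 0.449
outer loop
vertex -1.467 2.098 -0.334
vertex -1.887 1.992 -0.835
vertex -1.275 1.74 -0.857
endloop
endfacet
facet normal -0.790 -0.360 -0.497
outer loop
vertex -1.887 1.992 -0.835
vertex -1.898 2.537 -1.212
vertex -1.541 2.012 -1.399
endloop
endfacet
facet normal -0.357 0.705 -0.613
outer loop
vertex -1.898 2.537 -1.212
vertex -1.485 2.98 -0.943
vertex -1.293 2.622 -1.466
endloop
endfacet
facet normal 0.375 0.889 0.262
outer loop
vertex -1.485 2.98 -0.943
vertex -1.219 2.708 -0.401
vertex -0.873 2.728 -0.965
endloop
endfacet
facet normal 0.730 -0.683 0.004
outer loop
vertex -0.908 2.13 -1.247
vertex -0.862 2.183 -0.588
vertex -1.275 1.74 -0.857
endloop
endfacet
facet normal 0.277 -0.797 -0.536
outer loop
vertex -0.908 2.13 -1.247
vertex -1.275 1.74 -0.857
vertex -1.541 2.012 -1.399
endloop
endfacet
facet normal 0.265 -0.211 -0.941
outer loop
vertex -0.908 2.13 -1.247
vertex -1.541 2.012 -1.399
vertex -1.293 2.622 -1.466
endloop
endfacet
facet normal 0.710 0.266 -0.652
outer loop
vertex -0.908 2.13 -1.247
vertex -1.293 2.622 -1.466
vertex -0.873 2.728 -0.965
endloop
endfacet
facet normal 0.997 -0.027 -0.067
outer loop
vertex -0.908 2.13 -1.247
vertex -0.873 2.728 -0.965
vertex -0.862 2.183 -0.588
endloop
endfacet
facet normal 0.357 -0.705 0.613
outer loop
vertex -1.275 1.74 -0.857
vertex -0.862 2.183 -0.588
vertex -1.467 2.098 -0.334
endloop
endfacet
facet normal -0.375 -0.889 -0.262
outer loop
vertex -1.541 2.012 -1.399
vertex -1.275 1.74 -0.857
vertex -1.887 1.992 -0.835
endloop
endfacet
facet normal -0.393 0.059 -0.917
outer loop
vertex -1.293 2.622 -1.466
vertex -1.541 2.012 -1.399
vertex -1.898 2.537 -1.212
endloop
endfacet
facet normal 0.326 0.832 -0.449
outer loop
vertex -0.873 2.728 -0.965
vertex -1.293 2.622 -1.466
vertex -1.485 2.98 -0.943
endloop
endfacet
facet normal 0.790 0.360 0.497
outer loop
vertex -0.862 2.183 -0.588
vertex -0.873 2.728 -0.965
vertex -1.219 2.708 -0.401
endloop
endfacet
facet normal -0.347 0.433 -0.832
outer loop
vertex 3.157 2.735 -2.222
vertex 2.527 2.259 -2.207
vertex 2.616 2.97 -1.874
endloop
endfacet
facet normal 0.610 0.520 0.597
outer loop
vertex 3.157 2.735 -2.222
vertex 2.616 2.97 -1.874
vertex 2.973 1.701 -1.133
endloop
endfacet
facet normal -0.346 0.433 -0.832
outer loop
vertex 2.616 2.97 -1.874
vertex 2.527 2.259 -2.207
vertex 2.007 2.67 -1.777
endloop
endfacet
facet normal -0.098 0.481 0.871
outer loop
vertex 2.616 2.97 -1.874
vertex 2.007 2.67 -1.777
vertex 2.973 1.701 -1.133
endloop
endfacet
facet normal -0.346 0.433 -0.832
outer loop
vertex 2.007 2.67 -1.777
vertex 2.527 2.259 -2.207
vertex 1.79 2.061 -2.004
endloop
endfacet
facet normal -0.606 -0.079 0.791
outer loop
vertex 2.007 2.67 -1.777
vertex 1.79 2.061 -2.004
vertex 2.973 1.701 -1.133
endloop
endfacet
facet normal -0.346 0.433 -0.833
outer loop
vertex 1.79 2.061 -2.004
vertex 2.527 2.259 -2.207
vertex 2.127 1.601 -2.383
endloop
endfacet
facet normal -0.532 -0.735 0.419
outer loop
vertex 1.79 2.061 -2.004
vertex 2.127 1.601 -2.383
vertex 2.973 1.701 -1.133
endloop
endfacet
facet normal -0.346 0.433 -0.833
outer loop
vertex 2.127 1.601 -2.383
vertex 2.527 2.259 -2.207
vertex 2.766 1.636 -2.63
endloop
endfacet
facet normal 0.068 -0.997 0.034
outer loop
vertex 2.127 1.601 -2.383
vertex 2.766 1.636 -2.63
vertex 2.973 1.701 -1.133
endloop
endfacet
facet normal -0.346 0.433 -0.833
outer loop
vertex 2.766 1.636 -2.63
vertex 2.527 2.259 -2.207
vertex 3.224 2.141 -2.558
endloop
endfacet
facet normal 0.744 -0.664 -0.074
outer loop
vertex 2.766 1.636 -2.63
vertex 3.224 2.141 -2.558
vertex 2.973 1.701 -1.133
endloop
endfacet
facet normal -0.346 0.432 -0.833
outer loop
vertex 3.224 2.141 -2.558
vertex 2.527 2.259 -2.207
vertex 3.157 2.735 -2.222
endloop
endfacet
facet normal 0.984 0.011 0.177
outer loop
vertex 3.224 2.141 -2.558
vertex 3.157 2.735 -2.222
vertex 2.973 1.701 -1.133
endloop
endfacet

endsolid


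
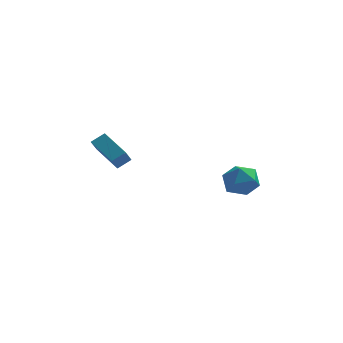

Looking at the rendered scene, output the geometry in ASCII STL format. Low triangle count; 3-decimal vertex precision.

solid 
facet normal -0.283 0.959 0.017
outer loop
vertex 4.291 3.52 -0.161
vertex 3.231 3.21 -0.309
vertex 3.643 3.313 0.722
endloop
endfacet
facet normal 0.297 0.858 0.419
outer loop
vertex 4.291 3.52 -0.161
vertex 3.643 3.313 0.722
vertex 4.698 2.954 0.709
endloop
endfacet
facet normal 0.810 0.587 0.003
outer loop
vertex 4.291 3.52 -0.161
vertex 4.698 2.954 0.709
vertex 4.938 2.628 -0.33
endloop
endfacet
facet normal 0.546 0.520 -0.657
outer loop
vertex 4.291 3.52 -0.161
vertex 4.938 2.628 -0.33
vertex 4.031 2.786 -0.959
endloop
endfacet
facet normal -0.129 0.750 -0.648
outer loop
vertex 4.291 3.52 -0.161
vertex 4.031 2.786 -0.959
vertex 3.231 3.21 -0.309
endloop
endfacet
facet normal 0.138 0.373 0.918
outer loop
vertex 4.698 2.954 0.709
vertex 3.643 3.313 0.722
vertex 3.889 2.294 1.099
endloop
endfacet
facet normal -0.801 0.537 0.266
outer loop
vertex 3.643 3.313 0.722
vertex 3.231 3.21 -0.309
vertex 2.982 2.452 0.47
endloop
endfacet
facet normal -0.552 0.199 -0.810
outer loop
vertex 3.231 3.21 -0.309
vertex 4.031 2.786 -0.959
vertex 3.222 2.126 -0.569
endloop
endfacet
facet normal 0.541 -0.174 -0.823
outer loop
vertex 4.031 2.786 -0.959
vertex 4.938 2.628 -0.33
vertex 4.277 1.767 -0.582
endloop
endfacet
facet normal 0.967 -0.067 0.244
outer loop
vertex 4.938 2.628 -0.33
vertex 4.698 2.954 0.709
vertex 4.689 1.87 0.449
endloop
endfacet
facet normal -0.546 -0.520 0.657
outer loop
vertex 3.629 1.56 0.301
vertex 3.889 2.294 1.099
vertex 2.982 2.452 0.47
endloop
endfacet
facet normal -0.810 -0.587 -0.003
outer loop
vertex 3.629 1.56 0.301
vertex 2.982 2.452 0.47
vertex 3.222 2.126 -0.569
endloop
endfacet
facet normal -0.297 -0.858 -0.419
outer loop
vertex 3.629 1.56 0.301
vertex 3.222 2.126 -0.569
vertex 4.277 1.767 -0.582
endloop
endfacet
facet normal 0.283 -0.959 -0.017
outer loop
vertex 3.629 1.56 0.301
vertex 4.277 1.767 -0.582
vertex 4.689 1.87 0.449
endloop
endfacet
facet normal 0.129 -0.750 0.648
outer loop
vertex 3.629 1.56 0.301
vertex 4.689 1.87 0.449
vertex 3.889 2.294 1.099
endloop
endfacet
facet normal -0.541 0.174 0.823
outer loop
vertex 2.982 2.452 0.47
vertex 3.889 2.294 1.099
vertex 3.643 3.313 0.722
endloop
endfacet
facet normal -0.967 0.067 -0.244
outer loop
vertex 3.222 2.126 -0.569
vertex 2.982 2.452 0.47
vertex 3.231 3.21 -0.309
endloop
endfacet
facet normal -0.138 -0.373 -0.918
outer loop
vertex 4.277 1.767 -0.582
vertex 3.222 2.126 -0.569
vertex 4.031 2.786 -0.959
endloop
endfacet
facet normal 0.801 -0.537 -0.266
outer loop
vertex 4.689 1.87 0.449
vertex 4.277 1.767 -0.582
vertex 4.938 2.628 -0.33
endloop
endfacet
facet normal 0.552 -0.199 0.810
outer loop
vertex 3.889 2.294 1.099
vertex 4.689 1.87 0.449
vertex 4.698 2.954 0.709
endloop
endfacet
facet normal -0.760 -0.401 -0.511
outer loop
vertex -2.516 -0.508 2.867
vertex -3.701 0.892 3.531
vertex -2.284 0.067 2.07
endloop
endfacet
facet normal 0.607 -0.718 -0.341
outer loop
vertex -1.599 0.428 2.529
vertex -2.516 -0.508 2.867
vertex -2.284 0.067 2.07
endloop
endfacet
facet normal -0.760 -0.402 -0.510
outer loop
vertex -2.284 0.067 2.07
vertex -3.701 0.892 3.531
vertex -3.469 1.466 2.733
endloop
endfacet
facet normal 0.230 0.569 -0.790
outer loop
vertex -3.469 1.466 2.733
vertex -1.599 0.428 2.529
vertex -2.284 0.067 2.07
endloop
endfacet
facet normal -0.229 -0.569 0.790
outer loop
vertex -2.516 -0.508 2.867
vertex -3.016 1.253 3.99
vertex -3.701 0.892 3.531
endloop
endfacet
facet normal 0.608 -0.718 -0.340
outer loop
vertex -1.831 -0.146 3.327
vertex -2.516 -0.508 2.867
vertex -1.599 0.428 2.529
endloop
endfacet
facet normal -0.230 -0.569 0.790
outer loop
vertex -1.831 -0.146 3.327
vertex -3.016 1.253 3.99
vertex -2.516 -0.508 2.867
endloop
endfacet
facet normal -0.607 0.718 0.340
outer loop
vertex -3.701 0.892 3.531
vertex -3.016 1.253 3.99
vertex -3.469 1.466 2.733
endloop
endfacet
facet normal 0.230 0.569 -0.790
outer loop
vertex -2.784 1.828 3.193
vertex -1.599 0.428 2.529
vertex -3.469 1.466 2.733
endloop
endfacet
facet normal -0.608 0.717 0.341
outer loop
vertex -3.469 1.466 2.733
vertex -3.016 1.253 3.99
vertex -2.784 1.828 3.193
endloop
endfacet
facet normal 0.761 0.402 0.510
outer loop
vertex -2.784 1.828 3.193
vertex -1.831 -0.146 3.327
vertex -1.599 0.428 2.529
endloop
endfacet
facet normal 0.760 0.402 0.511
outer loop
vertex -3.016 1.253 3.99
vertex -1.831 -0.146 3.327
vertex -2.784 1.828 3.193
endloop
endfacet

endsolid


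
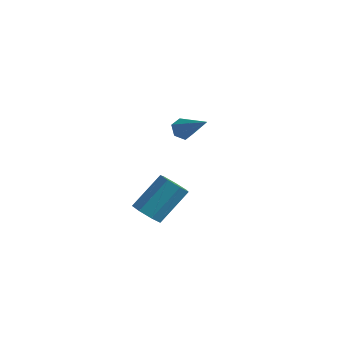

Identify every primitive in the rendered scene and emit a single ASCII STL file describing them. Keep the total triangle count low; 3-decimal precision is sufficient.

solid 
facet normal -0.272 -0.657 -0.704
outer loop
vertex -2.813 -3.517 -2.175
vertex -3.41 -3.057 -2.374
vertex -2.682 -3.058 -2.654
endloop
endfacet
facet normal 0.943 -0.329 -0.057
outer loop
vertex -2.813 -3.517 -2.175
vertex -2.682 -3.058 -2.654
vertex -2.253 -2.164 -0.726
endloop
endfacet
facet normal 0.943 -0.328 -0.058
outer loop
vertex -2.253 -2.164 -0.726
vertex -2.682 -3.058 -2.654
vertex -2.122 -1.704 -1.205
endloop
endfacet
facet normal 0.271 0.656 0.704
outer loop
vertex -2.253 -2.164 -0.726
vertex -2.122 -1.704 -1.205
vertex -2.85 -1.703 -0.926
endloop
endfacet
facet normal -0.271 -0.657 -0.703
outer loop
vertex -2.682 -3.058 -2.654
vertex -3.41 -3.057 -2.374
vertex -3.099 -2.598 -2.923
endloop
endfacet
facet normal 0.739 0.325 -0.590
outer loop
vertex -2.682 -3.058 -2.654
vertex -3.099 -2.598 -2.923
vertex -2.122 -1.704 -1.205
endloop
endfacet
facet normal 0.739 0.326 -0.590
outer loop
vertex -2.122 -1.704 -1.205
vertex -3.099 -2.598 -2.923
vertex -2.54 -1.244 -1.474
endloop
endfacet
facet normal 0.271 0.657 0.703
outer loop
vertex -2.122 -1.704 -1.205
vertex -2.54 -1.244 -1.474
vertex -2.85 -1.703 -0.926
endloop
endfacet
facet normal -0.272 -0.657 -0.703
outer loop
vertex -3.099 -2.598 -2.923
vertex -3.41 -3.057 -2.374
vertex -3.75 -2.483 -2.779
endloop
endfacet
facet normal -0.020 0.734 -0.678
outer loop
vertex -3.099 -2.598 -2.923
vertex -3.75 -2.483 -2.779
vertex -2.54 -1.244 -1.474
endloop
endfacet
facet normal -0.021 0.735 -0.678
outer loop
vertex -2.54 -1.244 -1.474
vertex -3.75 -2.483 -2.779
vertex -3.191 -1.13 -1.33
endloop
endfacet
facet normal 0.271 0.657 0.704
outer loop
vertex -2.54 -1.244 -1.474
vertex -3.191 -1.13 -1.33
vertex -2.85 -1.703 -0.926
endloop
endfacet
facet normal -0.272 -0.657 -0.703
outer loop
vertex -3.75 -2.483 -2.779
vertex -3.41 -3.057 -2.374
vertex -4.145 -2.8 -2.33
endloop
endfacet
facet normal -0.765 0.591 -0.256
outer loop
vertex -3.75 -2.483 -2.779
vertex -4.145 -2.8 -2.33
vertex -3.191 -1.13 -1.33
endloop
endfacet
facet normal -0.765 0.591 -0.256
outer loop
vertex -3.191 -1.13 -1.33
vertex -4.145 -2.8 -2.33
vertex -3.586 -1.447 -0.881
endloop
endfacet
facet normal 0.272 0.657 0.703
outer loop
vertex -3.191 -1.13 -1.33
vertex -3.586 -1.447 -0.881
vertex -2.85 -1.703 -0.926
endloop
endfacet
facet normal -0.272 -0.656 -0.704
outer loop
vertex -4.145 -2.8 -2.33
vertex -3.41 -3.057 -2.374
vertex -3.986 -3.311 -1.915
endloop
endfacet
facet normal -0.933 0.001 0.359
outer loop
vertex -4.145 -2.8 -2.33
vertex -3.986 -3.311 -1.915
vertex -3.586 -1.447 -0.881
endloop
endfacet
facet normal -0.933 0.001 0.359
outer loop
vertex -3.586 -1.447 -0.881
vertex -3.986 -3.311 -1.915
vertex -3.427 -1.957 -0.466
endloop
endfacet
facet normal 0.272 0.657 0.703
outer loop
vertex -3.586 -1.447 -0.881
vertex -3.427 -1.957 -0.466
vertex -2.85 -1.703 -0.926
endloop
endfacet
facet normal -0.271 -0.657 -0.703
outer loop
vertex -3.986 -3.311 -1.915
vertex -3.41 -3.057 -2.374
vertex -3.393 -3.63 -1.845
endloop
endfacet
facet normal -0.399 -0.588 0.703
outer loop
vertex -3.986 -3.311 -1.915
vertex -3.393 -3.63 -1.845
vertex -3.427 -1.957 -0.466
endloop
endfacet
facet normal -0.398 -0.588 0.704
outer loop
vertex -3.427 -1.957 -0.466
vertex -3.393 -3.63 -1.845
vertex -2.834 -2.276 -0.397
endloop
endfacet
facet normal 0.272 0.657 0.703
outer loop
vertex -3.427 -1.957 -0.466
vertex -2.834 -2.276 -0.397
vertex -2.85 -1.703 -0.926
endloop
endfacet
facet normal -0.272 -0.657 -0.703
outer loop
vertex -3.393 -3.63 -1.845
vertex -3.41 -3.057 -2.374
vertex -2.813 -3.517 -2.175
endloop
endfacet
facet normal 0.438 -0.735 0.518
outer loop
vertex -3.393 -3.63 -1.845
vertex -2.813 -3.517 -2.175
vertex -2.834 -2.276 -0.397
endloop
endfacet
facet normal 0.436 -0.736 0.519
outer loop
vertex -2.834 -2.276 -0.397
vertex -2.813 -3.517 -2.175
vertex -2.253 -2.164 -0.726
endloop
endfacet
facet normal 0.272 0.657 0.703
outer loop
vertex -2.834 -2.276 -0.397
vertex -2.253 -2.164 -0.726
vertex -2.85 -1.703 -0.926
endloop
endfacet
facet normal -0.783 0.209 -0.585
outer loop
vertex -1.684 -2.615 2.688
vertex -1.97 -2.404 3.146
vertex -1.637 -2.053 2.826
endloop
endfacet
facet normal 0.797 0.080 -0.598
outer loop
vertex -1.684 -2.615 2.688
vertex -1.637 -2.053 2.826
vertex -0.49 -2.796 4.254
endloop
endfacet
facet normal -0.783 0.208 -0.586
outer loop
vertex -1.637 -2.053 2.826
vertex -1.97 -2.404 3.146
vertex -1.924 -1.842 3.284
endloop
endfacet
facet normal 0.566 0.824 -0.025
outer loop
vertex -1.637 -2.053 2.826
vertex -1.924 -1.842 3.284
vertex -0.49 -2.796 4.254
endloop
endfacet
facet normal -0.783 0.208 -0.586
outer loop
vertex -1.924 -1.842 3.284
vertex -1.97 -2.404 3.146
vertex -2.257 -2.193 3.604
endloop
endfacet
facet normal -0.031 0.689 0.724
outer loop
vertex -1.924 -1.842 3.284
vertex -2.257 -2.193 3.604
vertex -0.49 -2.796 4.254
endloop
endfacet
facet normal -0.783 0.207 -0.586
outer loop
vertex -2.257 -2.193 3.604
vertex -1.97 -2.404 3.146
vertex -2.303 -2.754 3.467
endloop
endfacet
facet normal -0.395 -0.187 0.899
outer loop
vertex -2.257 -2.193 3.604
vertex -2.303 -2.754 3.467
vertex -0.49 -2.796 4.254
endloop
endfacet
facet normal -0.783 0.207 -0.586
outer loop
vertex -2.303 -2.754 3.467
vertex -1.97 -2.404 3.146
vertex -2.016 -2.965 3.009
endloop
endfacet
facet normal -0.163 -0.931 0.327
outer loop
vertex -2.303 -2.754 3.467
vertex -2.016 -2.965 3.009
vertex -0.49 -2.796 4.254
endloop
endfacet
facet normal -0.784 0.207 -0.585
outer loop
vertex -2.016 -2.965 3.009
vertex -1.97 -2.404 3.146
vertex -1.684 -2.615 2.688
endloop
endfacet
facet normal 0.432 -0.797 -0.422
outer loop
vertex -2.016 -2.965 3.009
vertex -1.684 -2.615 2.688
vertex -0.49 -2.796 4.254
endloop
endfacet

endsolid


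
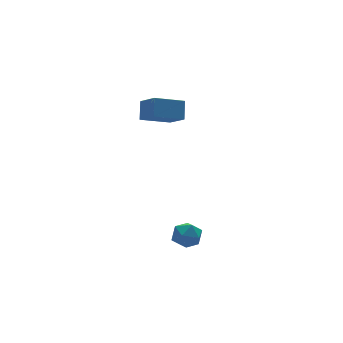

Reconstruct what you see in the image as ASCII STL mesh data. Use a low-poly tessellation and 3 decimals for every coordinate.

solid 
facet normal -0.944 0.060 0.323
outer loop
vertex 2.662 2.103 4.164
vertex 3.022 2.75 5.096
vertex 2.476 3.317 3.393
endloop
endfacet
facet normal -0.303 -0.544 -0.783
outer loop
vertex 4.138 3.21 2.824
vertex 2.662 2.103 4.164
vertex 2.476 3.317 3.393
endloop
endfacet
facet normal -0.944 0.061 0.323
outer loop
vertex 2.476 3.317 3.393
vertex 3.022 2.75 5.096
vertex 2.836 3.964 4.324
endloop
endfacet
facet normal -0.128 0.837 -0.532
outer loop
vertex 2.836 3.964 4.324
vertex 4.138 3.21 2.824
vertex 2.476 3.317 3.393
endloop
endfacet
facet normal 0.128 -0.837 0.532
outer loop
vertex 2.662 2.103 4.164
vertex 4.684 2.643 4.527
vertex 3.022 2.75 5.096
endloop
endfacet
facet normal -0.302 -0.544 -0.783
outer loop
vertex 4.324 1.996 3.596
vertex 2.662 2.103 4.164
vertex 4.138 3.21 2.824
endloop
endfacet
facet normal 0.128 -0.837 0.532
outer loop
vertex 4.324 1.996 3.596
vertex 4.684 2.643 4.527
vertex 2.662 2.103 4.164
endloop
endfacet
facet normal 0.303 0.544 0.782
outer loop
vertex 3.022 2.75 5.096
vertex 4.684 2.643 4.527
vertex 2.836 3.964 4.324
endloop
endfacet
facet normal -0.128 0.837 -0.532
outer loop
vertex 4.498 3.857 3.756
vertex 4.138 3.21 2.824
vertex 2.836 3.964 4.324
endloop
endfacet
facet normal 0.303 0.544 0.783
outer loop
vertex 2.836 3.964 4.324
vertex 4.684 2.643 4.527
vertex 4.498 3.857 3.756
endloop
endfacet
facet normal 0.945 -0.061 -0.323
outer loop
vertex 4.498 3.857 3.756
vertex 4.324 1.996 3.596
vertex 4.138 3.21 2.824
endloop
endfacet
facet normal 0.944 -0.061 -0.323
outer loop
vertex 4.684 2.643 4.527
vertex 4.324 1.996 3.596
vertex 4.498 3.857 3.756
endloop
endfacet
facet normal -0.401 -0.152 0.903
outer loop
vertex 1.169 -3.182 -0.418
vertex 1.117 -4.006 -0.58
vertex 1.809 -3.692 -0.22
endloop
endfacet
facet normal 0.042 0.407 0.912
outer loop
vertex 1.169 -3.182 -0.418
vertex 1.809 -3.692 -0.22
vertex 1.961 -2.939 -0.563
endloop
endfacet
facet normal -0.191 0.881 0.432
outer loop
vertex 1.169 -3.182 -0.418
vertex 1.961 -2.939 -0.563
vertex 1.364 -2.788 -1.135
endloop
endfacet
facet normal -0.779 0.614 0.126
outer loop
vertex 1.169 -3.182 -0.418
vertex 1.364 -2.788 -1.135
vertex 0.842 -3.448 -1.146
endloop
endfacet
facet normal -0.909 -0.025 0.417
outer loop
vertex 1.169 -3.182 -0.418
vertex 0.842 -3.448 -1.146
vertex 1.117 -4.006 -0.58
endloop
endfacet
facet normal 0.686 0.183 0.705
outer loop
vertex 1.961 -2.939 -0.563
vertex 1.809 -3.692 -0.22
vertex 2.398 -3.612 -0.814
endloop
endfacet
facet normal -0.031 -0.723 0.690
outer loop
vertex 1.809 -3.692 -0.22
vertex 1.117 -4.006 -0.58
vertex 1.876 -4.272 -0.825
endloop
endfacet
facet normal -0.851 -0.517 -0.096
outer loop
vertex 1.117 -4.006 -0.58
vertex 0.842 -3.448 -1.146
vertex 1.279 -4.121 -1.397
endloop
endfacet
facet normal -0.642 0.517 -0.567
outer loop
vertex 0.842 -3.448 -1.146
vertex 1.364 -2.788 -1.135
vertex 1.431 -3.368 -1.74
endloop
endfacet
facet normal 0.309 0.948 -0.072
outer loop
vertex 1.364 -2.788 -1.135
vertex 1.961 -2.939 -0.563
vertex 2.123 -3.054 -1.38
endloop
endfacet
facet normal 0.779 -0.614 -0.126
outer loop
vertex 2.071 -3.878 -1.542
vertex 2.398 -3.612 -0.814
vertex 1.876 -4.272 -0.825
endloop
endfacet
facet normal 0.191 -0.881 -0.432
outer loop
vertex 2.071 -3.878 -1.542
vertex 1.876 -4.272 -0.825
vertex 1.279 -4.121 -1.397
endloop
endfacet
facet normal -0.042 -0.407 -0.912
outer loop
vertex 2.071 -3.878 -1.542
vertex 1.279 -4.121 -1.397
vertex 1.431 -3.368 -1.74
endloop
endfacet
facet normal 0.401 0.152 -0.903
outer loop
vertex 2.071 -3.878 -1.542
vertex 1.431 -3.368 -1.74
vertex 2.123 -3.054 -1.38
endloop
endfacet
facet normal 0.909 0.025 -0.417
outer loop
vertex 2.071 -3.878 -1.542
vertex 2.123 -3.054 -1.38
vertex 2.398 -3.612 -0.814
endloop
endfacet
facet normal 0.642 -0.517 0.567
outer loop
vertex 1.876 -4.272 -0.825
vertex 2.398 -3.612 -0.814
vertex 1.809 -3.692 -0.22
endloop
endfacet
facet normal -0.309 -0.948 0.072
outer loop
vertex 1.279 -4.121 -1.397
vertex 1.876 -4.272 -0.825
vertex 1.117 -4.006 -0.58
endloop
endfacet
facet normal -0.686 -0.183 -0.705
outer loop
vertex 1.431 -3.368 -1.74
vertex 1.279 -4.121 -1.397
vertex 0.842 -3.448 -1.146
endloop
endfacet
facet normal 0.031 0.723 -0.690
outer loop
vertex 2.123 -3.054 -1.38
vertex 1.431 -3.368 -1.74
vertex 1.364 -2.788 -1.135
endloop
endfacet
facet normal 0.851 0.517 0.096
outer loop
vertex 2.398 -3.612 -0.814
vertex 2.123 -3.054 -1.38
vertex 1.961 -2.939 -0.563
endloop
endfacet

endsolid


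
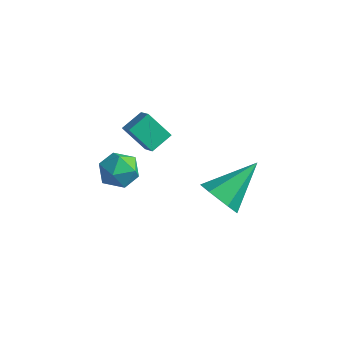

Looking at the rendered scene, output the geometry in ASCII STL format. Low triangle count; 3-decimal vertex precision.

solid 
facet normal -0.976 -0.045 0.215
outer loop
vertex -4.33 -2.776 -1.624
vertex -4.144 -3.193 -0.869
vertex -4.189 -2.311 -0.887
endloop
endfacet
facet normal -0.828 0.532 -0.177
outer loop
vertex -4.33 -2.776 -1.624
vertex -4.189 -2.311 -0.887
vertex -3.848 -2.036 -1.654
endloop
endfacet
facet normal -0.530 0.313 -0.788
outer loop
vertex -4.33 -2.776 -1.624
vertex -3.848 -2.036 -1.654
vertex -3.593 -2.748 -2.109
endloop
endfacet
facet normal -0.494 -0.398 -0.773
outer loop
vertex -4.33 -2.776 -1.624
vertex -3.593 -2.748 -2.109
vertex -3.776 -3.463 -1.624
endloop
endfacet
facet normal -0.769 -0.620 -0.153
outer loop
vertex -4.33 -2.776 -1.624
vertex -3.776 -3.463 -1.624
vertex -4.144 -3.193 -0.869
endloop
endfacet
facet normal -0.345 0.922 0.177
outer loop
vertex -3.848 -2.036 -1.654
vertex -4.189 -2.311 -0.887
vertex -3.364 -1.997 -0.916
endloop
endfacet
facet normal -0.585 -0.013 0.811
outer loop
vertex -4.189 -2.311 -0.887
vertex -4.144 -3.193 -0.869
vertex -3.547 -2.712 -0.431
endloop
endfacet
facet normal -0.252 -0.944 0.215
outer loop
vertex -4.144 -3.193 -0.869
vertex -3.776 -3.463 -1.624
vertex -3.292 -3.424 -0.886
endloop
endfacet
facet normal 0.195 -0.584 -0.788
outer loop
vertex -3.776 -3.463 -1.624
vertex -3.593 -2.748 -2.109
vertex -2.951 -3.149 -1.653
endloop
endfacet
facet normal 0.138 0.568 -0.811
outer loop
vertex -3.593 -2.748 -2.109
vertex -3.848 -2.036 -1.654
vertex -2.996 -2.267 -1.671
endloop
endfacet
facet normal 0.494 0.398 0.773
outer loop
vertex -2.81 -2.684 -0.916
vertex -3.364 -1.997 -0.916
vertex -3.547 -2.712 -0.431
endloop
endfacet
facet normal 0.530 -0.313 0.788
outer loop
vertex -2.81 -2.684 -0.916
vertex -3.547 -2.712 -0.431
vertex -3.292 -3.424 -0.886
endloop
endfacet
facet normal 0.828 -0.532 0.177
outer loop
vertex -2.81 -2.684 -0.916
vertex -3.292 -3.424 -0.886
vertex -2.951 -3.149 -1.653
endloop
endfacet
facet normal 0.976 0.045 -0.215
outer loop
vertex -2.81 -2.684 -0.916
vertex -2.951 -3.149 -1.653
vertex -2.996 -2.267 -1.671
endloop
endfacet
facet normal 0.769 0.620 0.153
outer loop
vertex -2.81 -2.684 -0.916
vertex -2.996 -2.267 -1.671
vertex -3.364 -1.997 -0.916
endloop
endfacet
facet normal -0.195 0.584 0.788
outer loop
vertex -3.547 -2.712 -0.431
vertex -3.364 -1.997 -0.916
vertex -4.189 -2.311 -0.887
endloop
endfacet
facet normal -0.138 -0.568 0.811
outer loop
vertex -3.292 -3.424 -0.886
vertex -3.547 -2.712 -0.431
vertex -4.144 -3.193 -0.869
endloop
endfacet
facet normal 0.345 -0.922 -0.177
outer loop
vertex -2.951 -3.149 -1.653
vertex -3.292 -3.424 -0.886
vertex -3.776 -3.463 -1.624
endloop
endfacet
facet normal 0.585 0.013 -0.811
outer loop
vertex -2.996 -2.267 -1.671
vertex -2.951 -3.149 -1.653
vertex -3.593 -2.748 -2.109
endloop
endfacet
facet normal 0.252 0.944 -0.215
outer loop
vertex -3.364 -1.997 -0.916
vertex -2.996 -2.267 -1.671
vertex -3.848 -2.036 -1.654
endloop
endfacet
facet normal -0.221 -0.811 -0.541
outer loop
vertex 1.729 -3.082 0.064
vertex 1.02 -2.663 -0.274
vertex 1.808 -2.605 -0.683
endloop
endfacet
facet normal 0.988 0.063 0.144
outer loop
vertex 1.729 -3.082 0.064
vertex 1.808 -2.605 -0.683
vertex 1.48 -0.977 0.854
endloop
endfacet
facet normal -0.222 -0.811 -0.542
outer loop
vertex 1.808 -2.605 -0.683
vertex 1.02 -2.663 -0.274
vertex 1.099 -2.186 -1.02
endloop
endfacet
facet normal 0.604 0.608 -0.515
outer loop
vertex 1.808 -2.605 -0.683
vertex 1.099 -2.186 -1.02
vertex 1.48 -0.977 0.854
endloop
endfacet
facet normal -0.222 -0.811 -0.542
outer loop
vertex 1.099 -2.186 -1.02
vertex 1.02 -2.663 -0.274
vertex 0.311 -2.244 -0.611
endloop
endfacet
facet normal -0.306 0.827 -0.472
outer loop
vertex 1.099 -2.186 -1.02
vertex 0.311 -2.244 -0.611
vertex 1.48 -0.977 0.854
endloop
endfacet
facet normal -0.221 -0.811 -0.542
outer loop
vertex 0.311 -2.244 -0.611
vertex 1.02 -2.663 -0.274
vertex 0.232 -2.722 0.136
endloop
endfacet
facet normal -0.834 0.501 0.232
outer loop
vertex 0.311 -2.244 -0.611
vertex 0.232 -2.722 0.136
vertex 1.48 -0.977 0.854
endloop
endfacet
facet normal -0.221 -0.811 -0.542
outer loop
vertex 0.232 -2.722 0.136
vertex 1.02 -2.663 -0.274
vertex 0.941 -3.141 0.473
endloop
endfacet
facet normal -0.450 -0.045 0.892
outer loop
vertex 0.232 -2.722 0.136
vertex 0.941 -3.141 0.473
vertex 1.48 -0.977 0.854
endloop
endfacet
facet normal -0.221 -0.811 -0.542
outer loop
vertex 0.941 -3.141 0.473
vertex 1.02 -2.663 -0.274
vertex 1.729 -3.082 0.064
endloop
endfacet
facet normal 0.460 -0.264 0.848
outer loop
vertex 0.941 -3.141 0.473
vertex 1.729 -3.082 0.064
vertex 1.48 -0.977 0.854
endloop
endfacet
facet normal -0.691 -0.177 0.700
outer loop
vertex -2.806 -1.894 1.934
vertex -3.482 -1.486 1.37
vertex -2.997 -2.784 1.52
endloop
endfacet
facet normal 0.696 -0.420 0.582
outer loop
vertex -2.098 -2.554 0.61
vertex -2.806 -1.894 1.934
vertex -2.997 -2.784 1.52
endloop
endfacet
facet normal -0.691 -0.177 0.700
outer loop
vertex -2.997 -2.784 1.52
vertex -3.482 -1.486 1.37
vertex -3.673 -2.376 0.956
endloop
endfacet
facet normal -0.192 -0.890 -0.414
outer loop
vertex -3.673 -2.376 0.956
vertex -2.098 -2.554 0.61
vertex -2.997 -2.784 1.52
endloop
endfacet
facet normal 0.192 0.890 0.414
outer loop
vertex -2.806 -1.894 1.934
vertex -2.583 -1.256 0.46
vertex -3.482 -1.486 1.37
endloop
endfacet
facet normal 0.696 -0.420 0.582
outer loop
vertex -1.907 -1.664 1.024
vertex -2.806 -1.894 1.934
vertex -2.098 -2.554 0.61
endloop
endfacet
facet normal 0.192 0.890 0.414
outer loop
vertex -1.907 -1.664 1.024
vertex -2.583 -1.256 0.46
vertex -2.806 -1.894 1.934
endloop
endfacet
facet normal -0.696 0.420 -0.582
outer loop
vertex -3.482 -1.486 1.37
vertex -2.583 -1.256 0.46
vertex -3.673 -2.376 0.956
endloop
endfacet
facet normal -0.192 -0.890 -0.414
outer loop
vertex -2.774 -2.146 0.046
vertex -2.098 -2.554 0.61
vertex -3.673 -2.376 0.956
endloop
endfacet
facet normal -0.696 0.420 -0.582
outer loop
vertex -3.673 -2.376 0.956
vertex -2.583 -1.256 0.46
vertex -2.774 -2.146 0.046
endloop
endfacet
facet normal 0.691 0.177 -0.700
outer loop
vertex -2.774 -2.146 0.046
vertex -1.907 -1.664 1.024
vertex -2.098 -2.554 0.61
endloop
endfacet
facet normal 0.691 0.177 -0.700
outer loop
vertex -2.583 -1.256 0.46
vertex -1.907 -1.664 1.024
vertex -2.774 -2.146 0.046
endloop
endfacet

endsolid


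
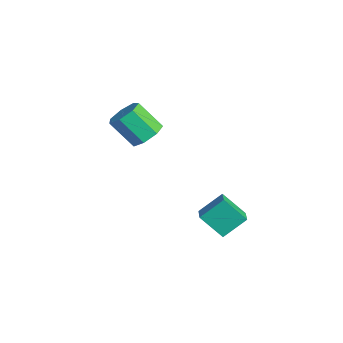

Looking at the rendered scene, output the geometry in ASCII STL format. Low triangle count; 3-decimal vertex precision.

solid 
facet normal 0.427 0.516 -0.742
outer loop
vertex -2.534 -2.851 0.845
vertex -3.309 -3.082 0.239
vertex -3.204 -2.286 0.853
endloop
endfacet
facet normal 0.483 0.563 0.670
outer loop
vertex -2.534 -2.851 0.845
vertex -3.204 -2.286 0.853
vertex -3.377 -3.868 2.307
endloop
endfacet
facet normal 0.482 0.564 0.671
outer loop
vertex -3.377 -3.868 2.307
vertex -3.204 -2.286 0.853
vertex -4.047 -3.303 2.314
endloop
endfacet
facet normal -0.428 -0.516 0.742
outer loop
vertex -3.377 -3.868 2.307
vertex -4.047 -3.303 2.314
vertex -4.151 -4.098 1.701
endloop
endfacet
facet normal 0.427 0.516 -0.742
outer loop
vertex -3.204 -2.286 0.853
vertex -3.309 -3.082 0.239
vertex -3.953 -2.32 0.398
endloop
endfacet
facet normal -0.297 0.856 0.424
outer loop
vertex -3.204 -2.286 0.853
vertex -3.953 -2.32 0.398
vertex -4.047 -3.303 2.314
endloop
endfacet
facet normal -0.296 0.856 0.424
outer loop
vertex -4.047 -3.303 2.314
vertex -3.953 -2.32 0.398
vertex -4.795 -3.337 1.86
endloop
endfacet
facet normal -0.427 -0.516 0.742
outer loop
vertex -4.047 -3.303 2.314
vertex -4.795 -3.337 1.86
vertex -4.151 -4.098 1.701
endloop
endfacet
facet normal 0.428 0.517 -0.741
outer loop
vertex -3.953 -2.32 0.398
vertex -3.309 -3.082 0.239
vertex -4.216 -2.927 -0.177
endloop
endfacet
facet normal -0.853 0.503 -0.141
outer loop
vertex -3.953 -2.32 0.398
vertex -4.216 -2.927 -0.177
vertex -4.795 -3.337 1.86
endloop
endfacet
facet normal -0.852 0.504 -0.141
outer loop
vertex -4.795 -3.337 1.86
vertex -4.216 -2.927 -0.177
vertex -5.059 -3.944 1.285
endloop
endfacet
facet normal -0.427 -0.517 0.742
outer loop
vertex -4.795 -3.337 1.86
vertex -5.059 -3.944 1.285
vertex -4.151 -4.098 1.701
endloop
endfacet
facet normal 0.428 0.516 -0.742
outer loop
vertex -4.216 -2.927 -0.177
vertex -3.309 -3.082 0.239
vertex -3.796 -3.651 -0.438
endloop
endfacet
facet normal -0.766 -0.228 -0.601
outer loop
vertex -4.216 -2.927 -0.177
vertex -3.796 -3.651 -0.438
vertex -5.059 -3.944 1.285
endloop
endfacet
facet normal -0.766 -0.228 -0.601
outer loop
vertex -5.059 -3.944 1.285
vertex -3.796 -3.651 -0.438
vertex -4.639 -4.668 1.024
endloop
endfacet
facet normal -0.428 -0.516 0.742
outer loop
vertex -5.059 -3.944 1.285
vertex -4.639 -4.668 1.024
vertex -4.151 -4.098 1.701
endloop
endfacet
facet normal 0.428 0.516 -0.742
outer loop
vertex -3.796 -3.651 -0.438
vertex -3.309 -3.082 0.239
vertex -3.009 -3.946 -0.189
endloop
endfacet
facet normal -0.103 -0.788 -0.607
outer loop
vertex -3.796 -3.651 -0.438
vertex -3.009 -3.946 -0.189
vertex -4.639 -4.668 1.024
endloop
endfacet
facet normal -0.104 -0.787 -0.608
outer loop
vertex -4.639 -4.668 1.024
vertex -3.009 -3.946 -0.189
vertex -3.852 -4.963 1.272
endloop
endfacet
facet normal -0.427 -0.516 0.742
outer loop
vertex -4.639 -4.668 1.024
vertex -3.852 -4.963 1.272
vertex -4.151 -4.098 1.701
endloop
endfacet
facet normal 0.428 0.516 -0.742
outer loop
vertex -3.009 -3.946 -0.189
vertex -3.309 -3.082 0.239
vertex -2.448 -3.59 0.382
endloop
endfacet
facet normal 0.638 -0.754 -0.157
outer loop
vertex -3.009 -3.946 -0.189
vertex -2.448 -3.59 0.382
vertex -3.852 -4.963 1.272
endloop
endfacet
facet normal 0.638 -0.754 -0.157
outer loop
vertex -3.852 -4.963 1.272
vertex -2.448 -3.59 0.382
vertex -3.29 -4.607 1.844
endloop
endfacet
facet normal -0.428 -0.516 0.742
outer loop
vertex -3.852 -4.963 1.272
vertex -3.29 -4.607 1.844
vertex -4.151 -4.098 1.701
endloop
endfacet
facet normal 0.427 0.515 -0.743
outer loop
vertex -2.448 -3.59 0.382
vertex -3.309 -3.082 0.239
vertex -2.534 -2.851 0.845
endloop
endfacet
facet normal 0.899 -0.153 0.411
outer loop
vertex -2.448 -3.59 0.382
vertex -2.534 -2.851 0.845
vertex -3.29 -4.607 1.844
endloop
endfacet
facet normal 0.898 -0.152 0.412
outer loop
vertex -3.29 -4.607 1.844
vertex -2.534 -2.851 0.845
vertex -3.377 -3.868 2.307
endloop
endfacet
facet normal -0.428 -0.515 0.742
outer loop
vertex -3.29 -4.607 1.844
vertex -3.377 -3.868 2.307
vertex -4.151 -4.098 1.701
endloop
endfacet
facet normal -0.899 0.296 -0.322
outer loop
vertex 1.618 -2.126 -2.41
vertex 1.661 -0.876 -1.381
vertex 2.365 -1.163 -3.61
endloop
endfacet
facet normal -0.026 -0.772 -0.636
outer loop
vertex 3.399 -1.504 -3.239
vertex 1.618 -2.126 -2.41
vertex 2.365 -1.163 -3.61
endloop
endfacet
facet normal -0.899 0.296 -0.322
outer loop
vertex 2.365 -1.163 -3.61
vertex 1.661 -0.876 -1.381
vertex 2.408 0.087 -2.58
endloop
endfacet
facet normal 0.437 0.563 -0.701
outer loop
vertex 2.408 0.087 -2.58
vertex 3.399 -1.504 -3.239
vertex 2.365 -1.163 -3.61
endloop
endfacet
facet normal -0.437 -0.563 0.702
outer loop
vertex 1.618 -2.126 -2.41
vertex 2.695 -1.217 -1.01
vertex 1.661 -0.876 -1.381
endloop
endfacet
facet normal -0.027 -0.771 -0.636
outer loop
vertex 2.652 -2.467 -2.04
vertex 1.618 -2.126 -2.41
vertex 3.399 -1.504 -3.239
endloop
endfacet
facet normal -0.437 -0.563 0.702
outer loop
vertex 2.652 -2.467 -2.04
vertex 2.695 -1.217 -1.01
vertex 1.618 -2.126 -2.41
endloop
endfacet
facet normal 0.026 0.771 0.636
outer loop
vertex 1.661 -0.876 -1.381
vertex 2.695 -1.217 -1.01
vertex 2.408 0.087 -2.58
endloop
endfacet
facet normal 0.437 0.563 -0.702
outer loop
vertex 3.442 -0.254 -2.21
vertex 3.399 -1.504 -3.239
vertex 2.408 0.087 -2.58
endloop
endfacet
facet normal 0.027 0.771 0.636
outer loop
vertex 2.408 0.087 -2.58
vertex 2.695 -1.217 -1.01
vertex 3.442 -0.254 -2.21
endloop
endfacet
facet normal 0.899 -0.296 0.322
outer loop
vertex 3.442 -0.254 -2.21
vertex 2.652 -2.467 -2.04
vertex 3.399 -1.504 -3.239
endloop
endfacet
facet normal 0.899 -0.296 0.322
outer loop
vertex 2.695 -1.217 -1.01
vertex 2.652 -2.467 -2.04
vertex 3.442 -0.254 -2.21
endloop
endfacet

endsolid
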